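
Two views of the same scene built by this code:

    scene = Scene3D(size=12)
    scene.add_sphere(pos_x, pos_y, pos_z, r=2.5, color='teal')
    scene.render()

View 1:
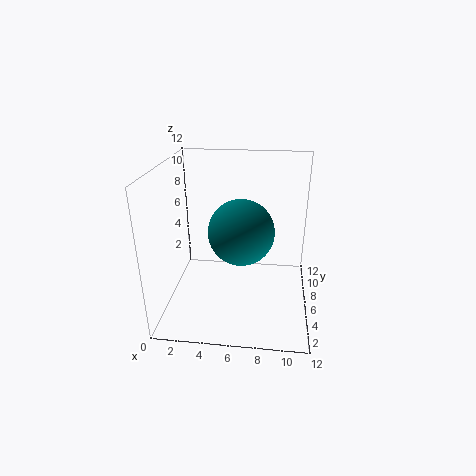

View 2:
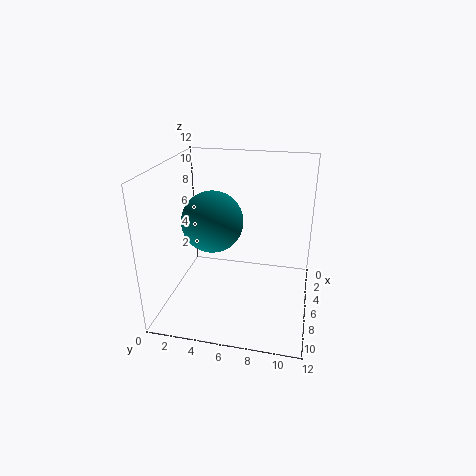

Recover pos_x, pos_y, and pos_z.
pos_x = 6.5; pos_y = 4; pos_z = 7.5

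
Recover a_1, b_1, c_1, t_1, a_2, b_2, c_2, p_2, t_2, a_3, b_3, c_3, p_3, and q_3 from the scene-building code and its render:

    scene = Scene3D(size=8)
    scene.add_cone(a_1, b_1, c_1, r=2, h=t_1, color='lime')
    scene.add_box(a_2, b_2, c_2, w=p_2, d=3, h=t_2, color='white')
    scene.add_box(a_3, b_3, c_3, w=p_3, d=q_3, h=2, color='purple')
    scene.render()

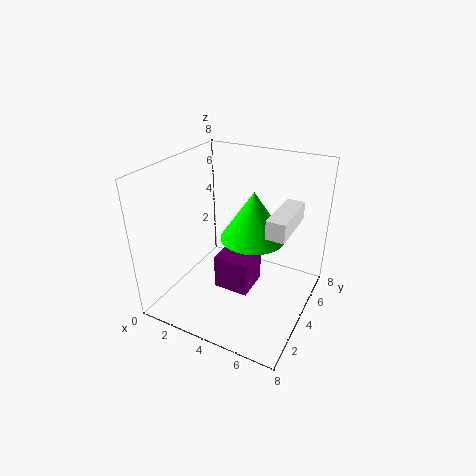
a_1 = 4; b_1 = 6; c_1 = 3; t_1 = 3; a_2 = 6; b_2 = 3; c_2 = 5; p_2 = 1; t_2 = 1; a_3 = 3; b_3 = 3; c_3 = 1; p_3 = 2; q_3 = 2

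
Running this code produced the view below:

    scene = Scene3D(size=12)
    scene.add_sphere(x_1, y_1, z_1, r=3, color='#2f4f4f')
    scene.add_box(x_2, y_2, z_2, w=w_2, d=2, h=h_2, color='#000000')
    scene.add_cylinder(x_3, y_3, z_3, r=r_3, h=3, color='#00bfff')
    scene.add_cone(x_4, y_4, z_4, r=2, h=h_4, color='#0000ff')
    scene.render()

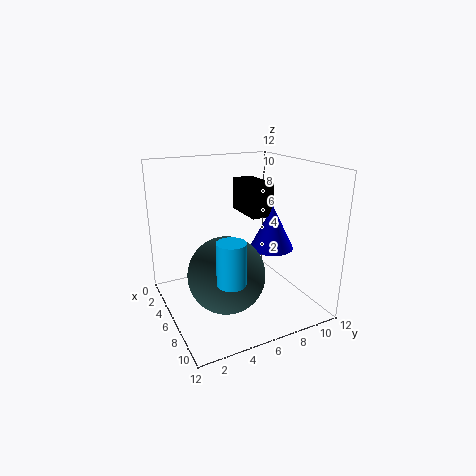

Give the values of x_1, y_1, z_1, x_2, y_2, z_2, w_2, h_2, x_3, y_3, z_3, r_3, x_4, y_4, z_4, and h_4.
x_1 = 8
y_1 = 4
z_1 = 4
x_2 = 1
y_2 = 8
z_2 = 7
w_2 = 4
h_2 = 3
x_3 = 11
y_3 = 3
z_3 = 5
r_3 = 1
x_4 = 5
y_4 = 10
z_4 = 4
h_4 = 4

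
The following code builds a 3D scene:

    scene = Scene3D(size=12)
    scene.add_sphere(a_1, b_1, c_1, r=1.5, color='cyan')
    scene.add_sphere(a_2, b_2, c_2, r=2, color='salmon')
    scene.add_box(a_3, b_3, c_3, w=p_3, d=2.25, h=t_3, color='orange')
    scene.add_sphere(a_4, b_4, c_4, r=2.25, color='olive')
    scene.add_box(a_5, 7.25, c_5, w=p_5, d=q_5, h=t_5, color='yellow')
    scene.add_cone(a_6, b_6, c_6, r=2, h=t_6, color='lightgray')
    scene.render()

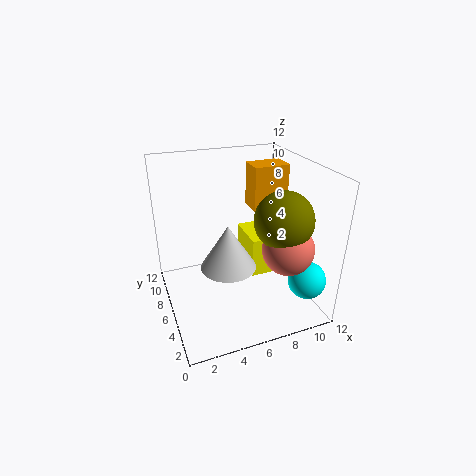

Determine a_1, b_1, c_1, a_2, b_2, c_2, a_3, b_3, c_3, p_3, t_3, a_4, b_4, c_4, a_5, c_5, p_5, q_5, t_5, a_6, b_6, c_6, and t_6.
a_1 = 10.25, b_1 = 1.75, c_1 = 3.5, a_2 = 8.75, b_2 = 2.5, c_2 = 6.25, a_3 = 8.5, b_3 = 8.25, c_3 = 7, p_3 = 3.25, t_3 = 4, a_4 = 8.5, b_4 = 3, c_4 = 8.5, a_5 = 8, c_5 = 0.75, p_5 = 2.5, q_5 = 4, t_5 = 3.75, a_6 = 4, b_6 = 2.75, c_6 = 5.75, t_6 = 3.25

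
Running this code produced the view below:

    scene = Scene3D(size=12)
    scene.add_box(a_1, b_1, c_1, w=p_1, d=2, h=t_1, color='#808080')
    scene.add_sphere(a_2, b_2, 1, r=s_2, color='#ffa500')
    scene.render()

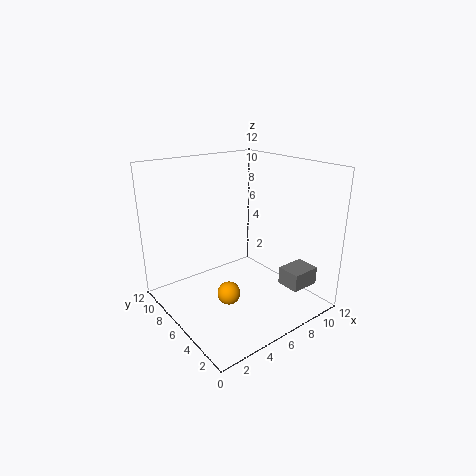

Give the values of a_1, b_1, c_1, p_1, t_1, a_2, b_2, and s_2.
a_1 = 8.5, b_1 = 1.5, c_1 = 2, p_1 = 2.5, t_1 = 1.5, a_2 = 5, b_2 = 6, s_2 = 1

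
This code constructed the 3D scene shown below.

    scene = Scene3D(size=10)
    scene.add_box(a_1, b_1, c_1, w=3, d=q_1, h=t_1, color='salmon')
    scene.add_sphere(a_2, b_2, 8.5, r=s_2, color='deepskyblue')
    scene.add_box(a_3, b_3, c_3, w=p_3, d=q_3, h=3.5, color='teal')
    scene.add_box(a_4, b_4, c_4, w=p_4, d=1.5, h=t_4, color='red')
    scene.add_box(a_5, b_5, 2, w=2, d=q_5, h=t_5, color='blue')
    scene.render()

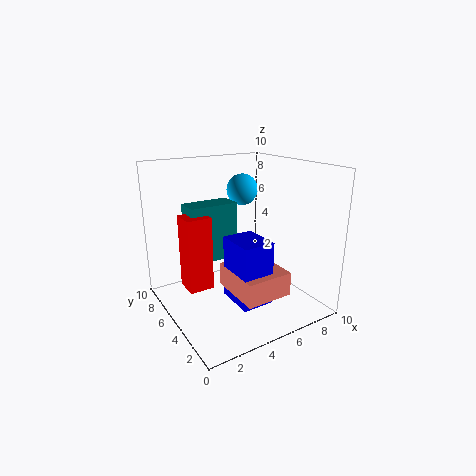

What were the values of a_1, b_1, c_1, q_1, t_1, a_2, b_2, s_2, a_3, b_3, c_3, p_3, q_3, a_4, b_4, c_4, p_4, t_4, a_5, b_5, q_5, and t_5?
a_1 = 3, b_1 = 0.5, c_1 = 2.5, q_1 = 3.5, t_1 = 1.5, a_2 = 5, b_2 = 4.5, s_2 = 1, a_3 = 1, b_3 = 3.5, c_3 = 4.5, p_3 = 3, q_3 = 1.5, a_4 = 0.5, b_4 = 3, c_4 = 3, p_4 = 1.5, t_4 = 4.5, a_5 = 3, b_5 = 1, q_5 = 2.5, t_5 = 4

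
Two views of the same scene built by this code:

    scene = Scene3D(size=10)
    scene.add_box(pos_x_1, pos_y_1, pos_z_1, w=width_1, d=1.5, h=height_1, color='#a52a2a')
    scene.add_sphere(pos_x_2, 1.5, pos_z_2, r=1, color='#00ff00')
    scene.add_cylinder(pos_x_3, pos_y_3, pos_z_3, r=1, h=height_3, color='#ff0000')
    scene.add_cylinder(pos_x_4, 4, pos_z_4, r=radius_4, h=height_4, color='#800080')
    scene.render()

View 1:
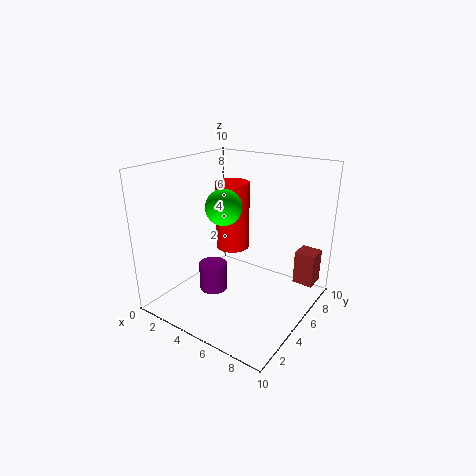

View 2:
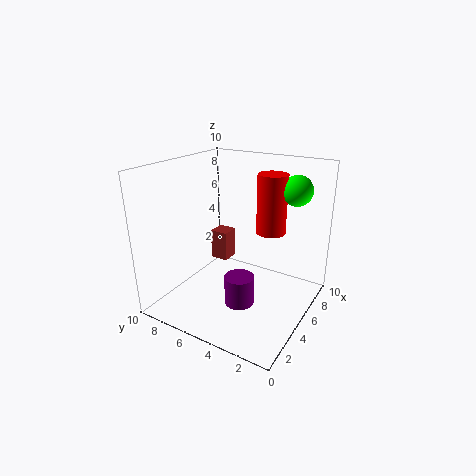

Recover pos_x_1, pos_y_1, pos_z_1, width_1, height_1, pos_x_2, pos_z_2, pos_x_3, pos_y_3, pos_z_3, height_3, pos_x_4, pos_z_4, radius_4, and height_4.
pos_x_1 = 8; pos_y_1 = 8; pos_z_1 = 1; width_1 = 1.5; height_1 = 2.5; pos_x_2 = 6.5; pos_z_2 = 8.5; pos_x_3 = 6; pos_y_3 = 3; pos_z_3 = 5.5; height_3 = 4; pos_x_4 = 3.5; pos_z_4 = 1; radius_4 = 1; height_4 = 2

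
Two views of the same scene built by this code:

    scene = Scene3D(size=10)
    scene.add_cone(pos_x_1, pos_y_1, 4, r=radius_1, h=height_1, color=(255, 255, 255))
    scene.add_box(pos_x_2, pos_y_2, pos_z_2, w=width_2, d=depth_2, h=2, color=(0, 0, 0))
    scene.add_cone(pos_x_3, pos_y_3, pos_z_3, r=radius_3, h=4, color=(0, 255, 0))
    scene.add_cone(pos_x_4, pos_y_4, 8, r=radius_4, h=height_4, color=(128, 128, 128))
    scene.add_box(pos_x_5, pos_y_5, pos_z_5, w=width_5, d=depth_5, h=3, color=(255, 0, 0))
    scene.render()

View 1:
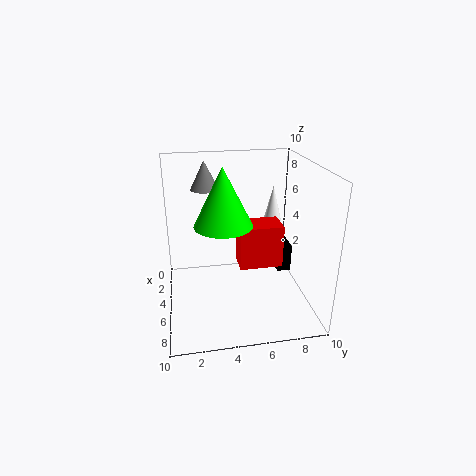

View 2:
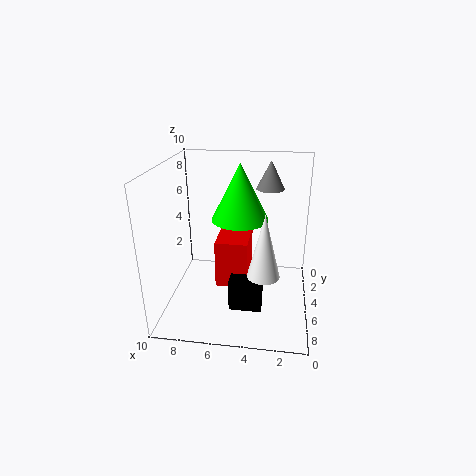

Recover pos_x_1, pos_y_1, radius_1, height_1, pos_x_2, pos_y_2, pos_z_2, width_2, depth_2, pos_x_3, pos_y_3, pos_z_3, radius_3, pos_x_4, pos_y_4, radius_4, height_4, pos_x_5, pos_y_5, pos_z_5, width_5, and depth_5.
pos_x_1 = 3, pos_y_1 = 8, radius_1 = 1, height_1 = 4, pos_x_2 = 3, pos_y_2 = 8, pos_z_2 = 2, width_2 = 2, depth_2 = 1, pos_x_3 = 5, pos_y_3 = 4, pos_z_3 = 6, radius_3 = 2, pos_x_4 = 3, pos_y_4 = 3, radius_4 = 1, height_4 = 2, pos_x_5 = 4, pos_y_5 = 5, pos_z_5 = 3, width_5 = 2, depth_5 = 3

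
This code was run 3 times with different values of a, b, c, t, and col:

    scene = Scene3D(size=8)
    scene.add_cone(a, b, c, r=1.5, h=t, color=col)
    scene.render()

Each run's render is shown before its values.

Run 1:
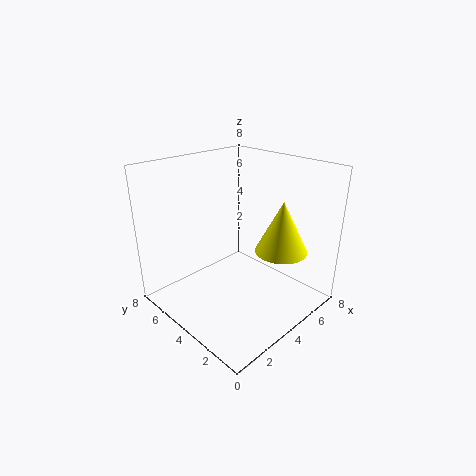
a = 6, b = 2.5, c = 3, t = 3, col = 'yellow'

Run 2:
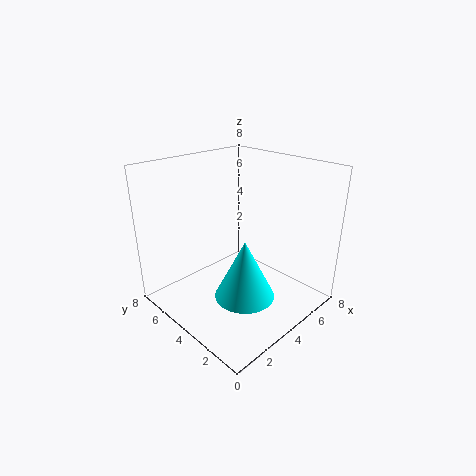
a = 2.5, b = 2, c = 2, t = 3, col = 'cyan'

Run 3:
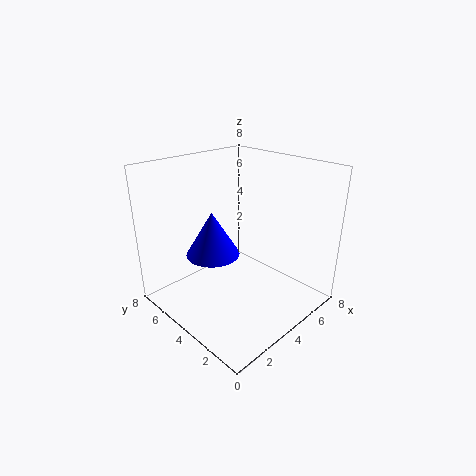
a = 3, b = 5, c = 3, t = 2.5, col = 'blue'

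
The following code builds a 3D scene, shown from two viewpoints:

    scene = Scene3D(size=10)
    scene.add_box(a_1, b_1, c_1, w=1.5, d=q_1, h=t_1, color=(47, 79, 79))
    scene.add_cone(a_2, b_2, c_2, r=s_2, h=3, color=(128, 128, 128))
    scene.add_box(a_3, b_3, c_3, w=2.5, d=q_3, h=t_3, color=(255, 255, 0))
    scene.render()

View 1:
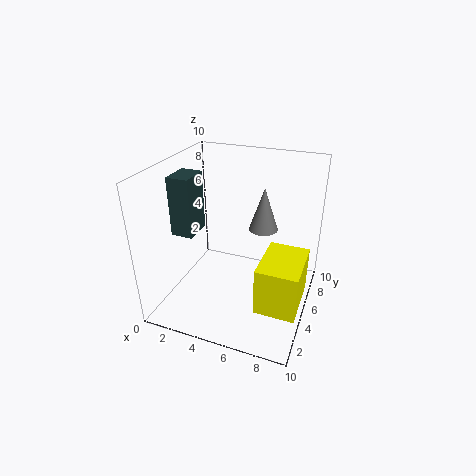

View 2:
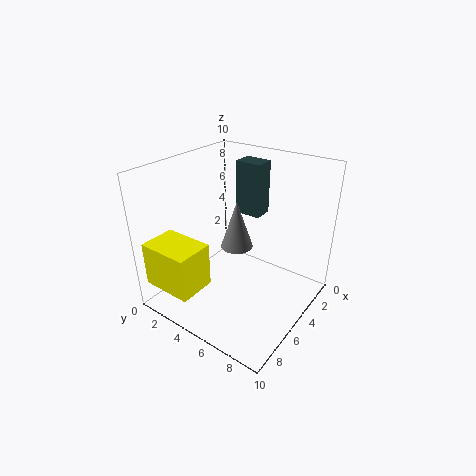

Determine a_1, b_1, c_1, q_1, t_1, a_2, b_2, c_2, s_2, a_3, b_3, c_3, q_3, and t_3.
a_1 = 1; b_1 = 3; c_1 = 5.5; q_1 = 2; t_1 = 4; a_2 = 6.5; b_2 = 6; c_2 = 5.5; s_2 = 1; a_3 = 7.5; b_3 = 1; c_3 = 2.5; q_3 = 3.5; t_3 = 3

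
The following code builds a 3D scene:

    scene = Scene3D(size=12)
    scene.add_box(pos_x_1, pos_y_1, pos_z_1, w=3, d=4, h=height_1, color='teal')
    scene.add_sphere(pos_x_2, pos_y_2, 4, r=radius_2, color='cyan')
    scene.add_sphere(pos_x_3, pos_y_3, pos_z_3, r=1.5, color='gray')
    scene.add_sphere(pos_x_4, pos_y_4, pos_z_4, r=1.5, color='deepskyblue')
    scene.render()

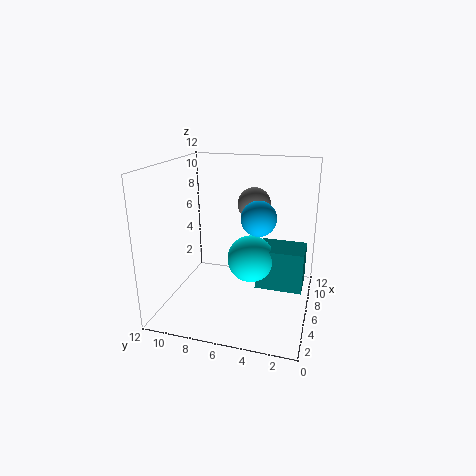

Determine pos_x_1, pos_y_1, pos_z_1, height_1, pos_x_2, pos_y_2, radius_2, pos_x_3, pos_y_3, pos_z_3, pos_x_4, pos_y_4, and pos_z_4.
pos_x_1 = 6
pos_y_1 = 0.5
pos_z_1 = 1.5
height_1 = 3.5
pos_x_2 = 6.5
pos_y_2 = 5
radius_2 = 2
pos_x_3 = 9.5
pos_y_3 = 5.5
pos_z_3 = 8
pos_x_4 = 7
pos_y_4 = 4.5
pos_z_4 = 7.5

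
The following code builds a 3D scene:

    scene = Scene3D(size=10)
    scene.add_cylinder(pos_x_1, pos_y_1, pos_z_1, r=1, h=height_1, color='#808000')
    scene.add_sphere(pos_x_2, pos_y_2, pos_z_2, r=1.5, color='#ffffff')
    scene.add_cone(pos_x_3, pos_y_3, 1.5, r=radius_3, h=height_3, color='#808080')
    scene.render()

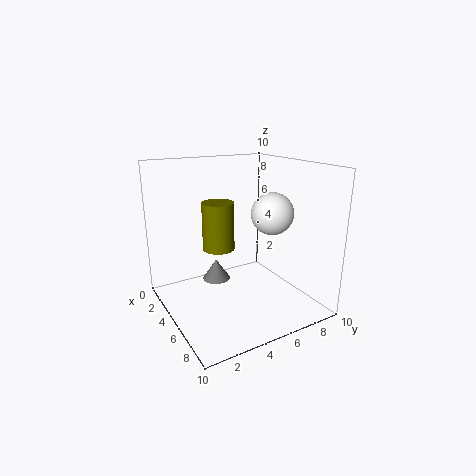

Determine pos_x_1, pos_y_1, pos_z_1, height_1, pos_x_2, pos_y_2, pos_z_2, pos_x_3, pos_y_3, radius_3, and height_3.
pos_x_1 = 6
pos_y_1 = 3
pos_z_1 = 5
height_1 = 3
pos_x_2 = 5.5
pos_y_2 = 7.5
pos_z_2 = 6.5
pos_x_3 = 3.5
pos_y_3 = 4
radius_3 = 1
height_3 = 1.5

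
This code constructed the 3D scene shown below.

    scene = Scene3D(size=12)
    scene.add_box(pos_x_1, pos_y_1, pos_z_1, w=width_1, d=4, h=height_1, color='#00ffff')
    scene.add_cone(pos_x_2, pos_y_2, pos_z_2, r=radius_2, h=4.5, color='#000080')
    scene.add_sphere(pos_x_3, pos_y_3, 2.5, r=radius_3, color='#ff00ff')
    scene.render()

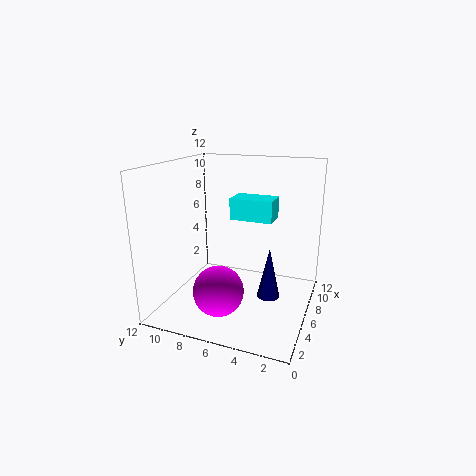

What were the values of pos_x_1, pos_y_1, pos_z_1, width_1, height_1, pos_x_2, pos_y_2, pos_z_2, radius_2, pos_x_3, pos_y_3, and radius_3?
pos_x_1 = 9
pos_y_1 = 4
pos_z_1 = 6.5
width_1 = 2.5
height_1 = 2
pos_x_2 = 7
pos_y_2 = 3.5
pos_z_2 = 0.5
radius_2 = 1
pos_x_3 = 3
pos_y_3 = 6.5
radius_3 = 2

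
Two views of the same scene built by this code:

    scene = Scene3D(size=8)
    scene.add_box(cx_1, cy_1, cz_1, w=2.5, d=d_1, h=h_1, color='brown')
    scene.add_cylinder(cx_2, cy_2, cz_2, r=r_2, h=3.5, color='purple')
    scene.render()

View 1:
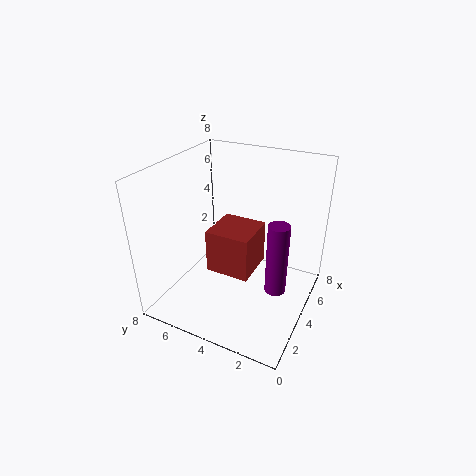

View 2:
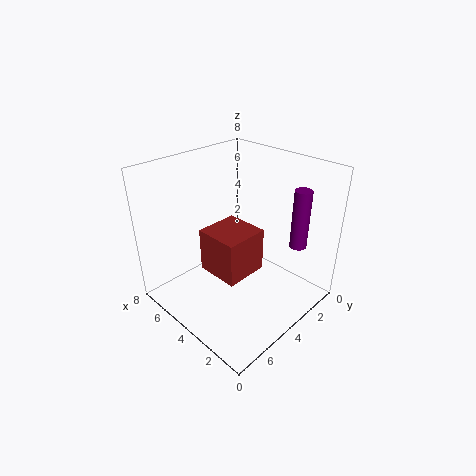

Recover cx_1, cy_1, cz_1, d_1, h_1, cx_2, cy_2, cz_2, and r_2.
cx_1 = 3, cy_1 = 3, cz_1 = 2, d_1 = 2.5, h_1 = 2.5, cx_2 = 2, cy_2 = 1, cz_2 = 3, r_2 = 0.5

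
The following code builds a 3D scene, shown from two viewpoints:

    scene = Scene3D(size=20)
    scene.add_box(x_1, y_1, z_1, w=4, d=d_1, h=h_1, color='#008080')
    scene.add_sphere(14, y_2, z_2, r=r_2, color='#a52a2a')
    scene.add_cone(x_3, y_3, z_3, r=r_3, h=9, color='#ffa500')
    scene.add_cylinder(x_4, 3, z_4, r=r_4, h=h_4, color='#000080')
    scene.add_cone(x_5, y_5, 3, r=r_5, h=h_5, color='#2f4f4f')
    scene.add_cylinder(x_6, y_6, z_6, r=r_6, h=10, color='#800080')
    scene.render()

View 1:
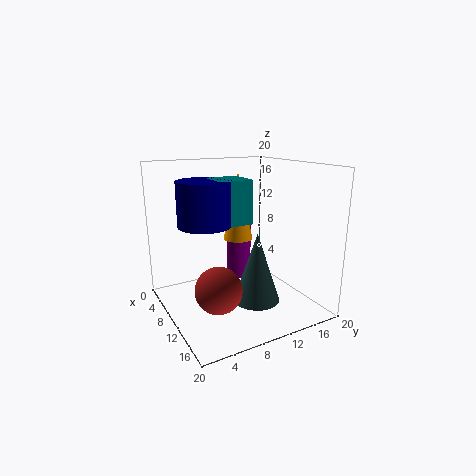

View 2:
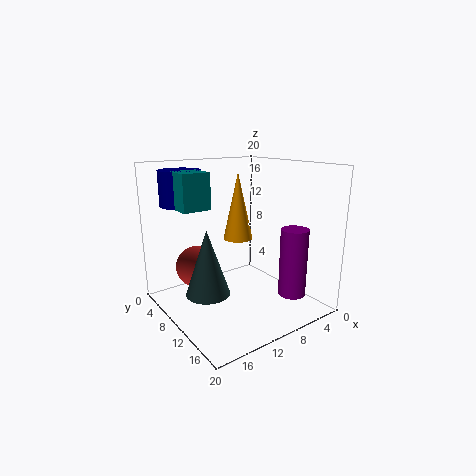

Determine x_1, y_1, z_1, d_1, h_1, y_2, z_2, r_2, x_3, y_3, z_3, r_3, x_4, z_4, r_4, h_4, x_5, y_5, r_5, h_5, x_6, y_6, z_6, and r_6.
x_1 = 13, y_1 = 4, z_1 = 14, d_1 = 4, h_1 = 5, y_2 = 5, z_2 = 5, r_2 = 3, x_3 = 10, y_3 = 10, z_3 = 10, r_3 = 2, x_4 = 15, z_4 = 14, r_4 = 3, h_4 = 5, x_5 = 15, y_5 = 10, r_5 = 3, h_5 = 9, x_6 = 3, y_6 = 14, z_6 = 1, r_6 = 2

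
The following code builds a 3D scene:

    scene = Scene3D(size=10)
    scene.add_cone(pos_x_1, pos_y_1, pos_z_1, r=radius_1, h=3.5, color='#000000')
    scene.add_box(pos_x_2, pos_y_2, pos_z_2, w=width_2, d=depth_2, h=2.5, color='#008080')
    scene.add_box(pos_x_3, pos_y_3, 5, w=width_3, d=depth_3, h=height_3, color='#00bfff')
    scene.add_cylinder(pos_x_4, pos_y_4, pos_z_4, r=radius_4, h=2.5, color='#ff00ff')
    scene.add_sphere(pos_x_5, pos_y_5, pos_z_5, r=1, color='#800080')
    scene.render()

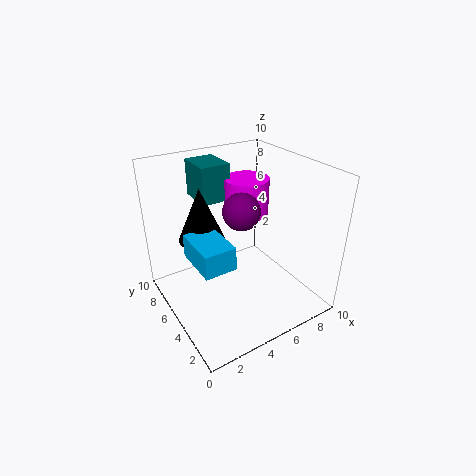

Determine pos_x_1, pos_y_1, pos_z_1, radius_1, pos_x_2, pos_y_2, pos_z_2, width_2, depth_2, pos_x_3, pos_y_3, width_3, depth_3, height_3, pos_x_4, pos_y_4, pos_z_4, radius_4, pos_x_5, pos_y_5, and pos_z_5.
pos_x_1 = 2.5
pos_y_1 = 5.5
pos_z_1 = 5.5
radius_1 = 1.5
pos_x_2 = 3
pos_y_2 = 6
pos_z_2 = 7.5
width_2 = 2
depth_2 = 2.5
pos_x_3 = 1
pos_y_3 = 2
width_3 = 2
depth_3 = 3
height_3 = 1.5
pos_x_4 = 6
pos_y_4 = 5.5
pos_z_4 = 6.5
radius_4 = 1.5
pos_x_5 = 3
pos_y_5 = 1.5
pos_z_5 = 9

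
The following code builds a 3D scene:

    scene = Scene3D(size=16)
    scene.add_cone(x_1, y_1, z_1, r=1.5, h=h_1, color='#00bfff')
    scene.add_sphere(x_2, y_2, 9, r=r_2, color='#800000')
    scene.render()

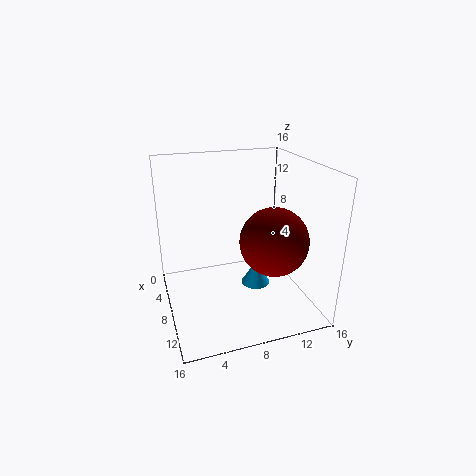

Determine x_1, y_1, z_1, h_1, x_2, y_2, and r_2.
x_1 = 11; y_1 = 9; z_1 = 4; h_1 = 2.5; x_2 = 12; y_2 = 10.5; r_2 = 3.5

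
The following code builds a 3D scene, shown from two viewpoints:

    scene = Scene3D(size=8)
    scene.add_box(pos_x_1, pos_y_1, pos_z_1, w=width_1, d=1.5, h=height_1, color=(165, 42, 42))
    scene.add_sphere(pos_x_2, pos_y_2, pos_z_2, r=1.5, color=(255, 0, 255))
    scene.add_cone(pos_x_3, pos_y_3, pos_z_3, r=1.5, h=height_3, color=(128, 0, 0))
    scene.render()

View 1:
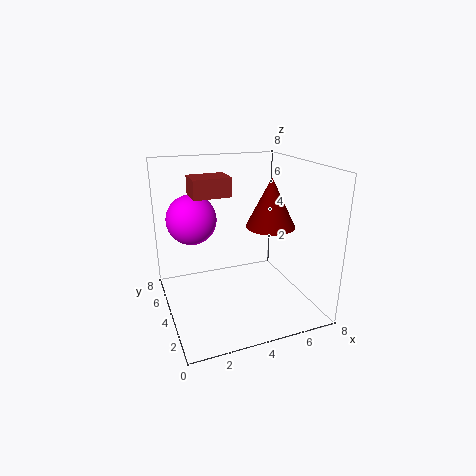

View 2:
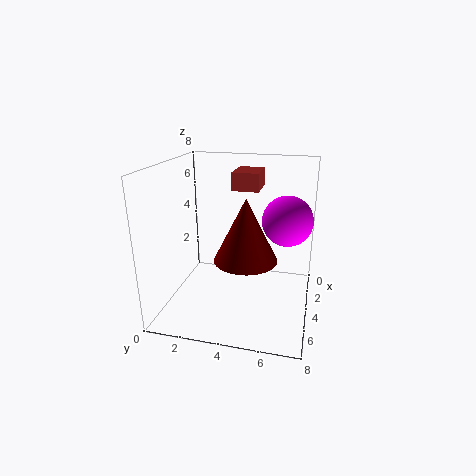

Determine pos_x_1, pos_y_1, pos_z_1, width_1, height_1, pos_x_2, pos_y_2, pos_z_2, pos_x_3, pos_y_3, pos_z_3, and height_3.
pos_x_1 = 1.5
pos_y_1 = 3.5
pos_z_1 = 6.5
width_1 = 2
height_1 = 1
pos_x_2 = 2
pos_y_2 = 6.5
pos_z_2 = 4.5
pos_x_3 = 6.5
pos_y_3 = 5
pos_z_3 = 4
height_3 = 3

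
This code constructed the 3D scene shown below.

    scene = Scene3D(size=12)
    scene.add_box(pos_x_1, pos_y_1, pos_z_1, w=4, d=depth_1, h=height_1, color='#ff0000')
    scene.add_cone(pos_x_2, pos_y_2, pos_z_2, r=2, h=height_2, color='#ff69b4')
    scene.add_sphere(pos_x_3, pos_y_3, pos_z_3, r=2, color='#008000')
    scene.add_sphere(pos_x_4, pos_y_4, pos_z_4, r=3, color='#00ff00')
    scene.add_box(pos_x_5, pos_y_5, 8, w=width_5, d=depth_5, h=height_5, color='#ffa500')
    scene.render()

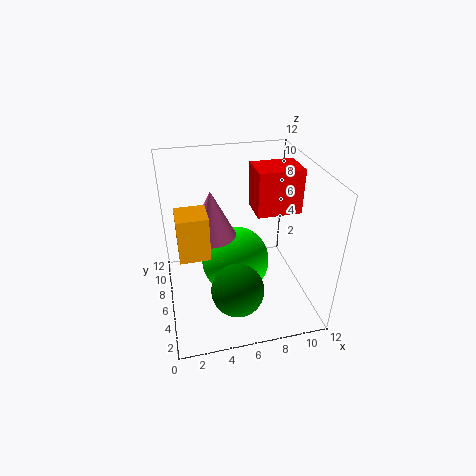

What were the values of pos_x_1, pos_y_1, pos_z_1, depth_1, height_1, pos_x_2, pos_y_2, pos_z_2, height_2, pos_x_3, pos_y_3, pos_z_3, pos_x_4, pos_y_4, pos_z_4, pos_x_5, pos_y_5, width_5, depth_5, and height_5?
pos_x_1 = 8, pos_y_1 = 7, pos_z_1 = 7, depth_1 = 3, height_1 = 4, pos_x_2 = 4, pos_y_2 = 7, pos_z_2 = 6, height_2 = 4, pos_x_3 = 5, pos_y_3 = 2, pos_z_3 = 4, pos_x_4 = 6, pos_y_4 = 7, pos_z_4 = 3, pos_x_5 = 1, pos_y_5 = 1, width_5 = 2, depth_5 = 2, height_5 = 3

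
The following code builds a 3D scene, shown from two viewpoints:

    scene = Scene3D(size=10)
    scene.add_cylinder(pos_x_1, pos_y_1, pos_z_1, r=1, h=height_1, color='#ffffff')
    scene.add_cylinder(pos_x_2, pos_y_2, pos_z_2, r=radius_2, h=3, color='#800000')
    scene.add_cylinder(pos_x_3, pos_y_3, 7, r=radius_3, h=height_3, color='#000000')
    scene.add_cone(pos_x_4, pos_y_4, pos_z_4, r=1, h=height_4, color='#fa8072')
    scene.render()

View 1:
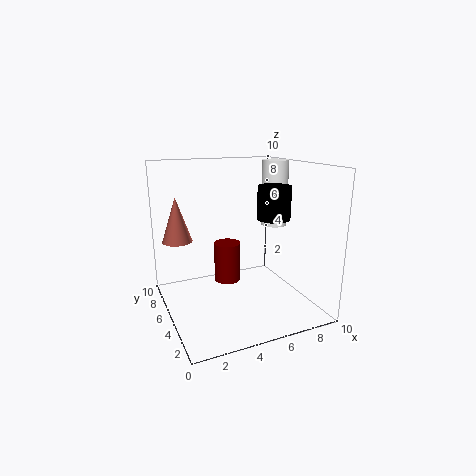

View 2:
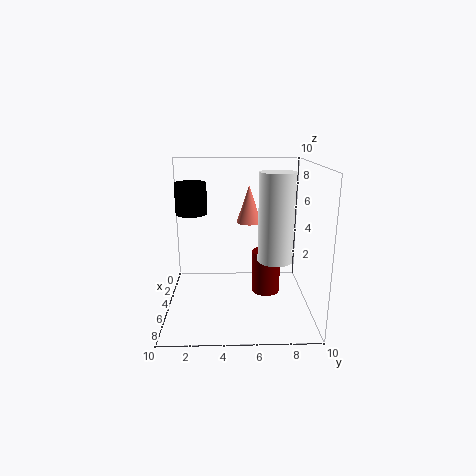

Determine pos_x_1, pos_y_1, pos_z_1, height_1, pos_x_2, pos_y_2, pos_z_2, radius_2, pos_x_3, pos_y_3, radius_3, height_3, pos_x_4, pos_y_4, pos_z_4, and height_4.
pos_x_1 = 9, pos_y_1 = 7, pos_z_1 = 5, height_1 = 5, pos_x_2 = 5, pos_y_2 = 7, pos_z_2 = 1, radius_2 = 1, pos_x_3 = 6, pos_y_3 = 2, radius_3 = 1, height_3 = 2, pos_x_4 = 1, pos_y_4 = 6, pos_z_4 = 5, height_4 = 3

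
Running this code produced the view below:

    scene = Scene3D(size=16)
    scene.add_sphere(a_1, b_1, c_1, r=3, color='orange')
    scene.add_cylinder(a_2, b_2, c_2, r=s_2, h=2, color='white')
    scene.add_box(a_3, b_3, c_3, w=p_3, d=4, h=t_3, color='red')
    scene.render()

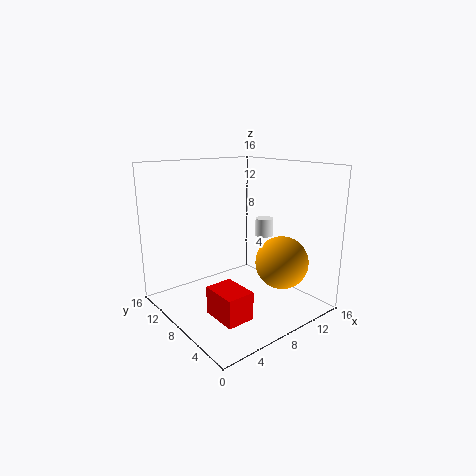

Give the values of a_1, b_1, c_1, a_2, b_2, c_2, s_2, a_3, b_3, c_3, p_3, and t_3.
a_1 = 12; b_1 = 5; c_1 = 5; a_2 = 11; b_2 = 7; c_2 = 8; s_2 = 1; a_3 = 3; b_3 = 3; c_3 = 1; p_3 = 3; t_3 = 3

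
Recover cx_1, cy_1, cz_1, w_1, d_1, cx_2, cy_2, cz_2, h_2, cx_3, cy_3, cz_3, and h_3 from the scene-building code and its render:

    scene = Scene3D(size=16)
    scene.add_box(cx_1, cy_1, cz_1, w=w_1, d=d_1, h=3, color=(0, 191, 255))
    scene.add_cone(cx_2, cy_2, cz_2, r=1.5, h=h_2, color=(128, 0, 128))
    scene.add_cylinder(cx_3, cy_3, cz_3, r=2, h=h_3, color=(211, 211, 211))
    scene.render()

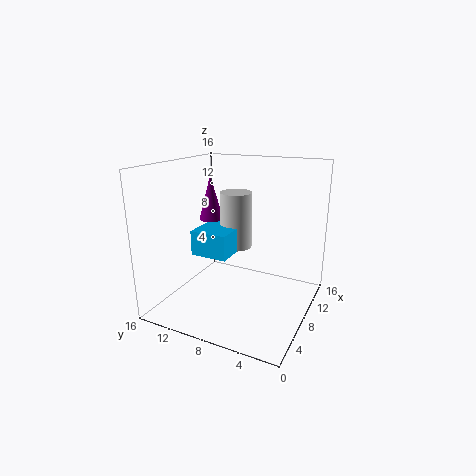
cx_1 = 7.5
cy_1 = 9.5
cz_1 = 5
w_1 = 5.5
d_1 = 4.5
cx_2 = 11.5
cy_2 = 13.5
cz_2 = 8.5
h_2 = 5.5
cx_3 = 12.5
cy_3 = 10.5
cz_3 = 5
h_3 = 7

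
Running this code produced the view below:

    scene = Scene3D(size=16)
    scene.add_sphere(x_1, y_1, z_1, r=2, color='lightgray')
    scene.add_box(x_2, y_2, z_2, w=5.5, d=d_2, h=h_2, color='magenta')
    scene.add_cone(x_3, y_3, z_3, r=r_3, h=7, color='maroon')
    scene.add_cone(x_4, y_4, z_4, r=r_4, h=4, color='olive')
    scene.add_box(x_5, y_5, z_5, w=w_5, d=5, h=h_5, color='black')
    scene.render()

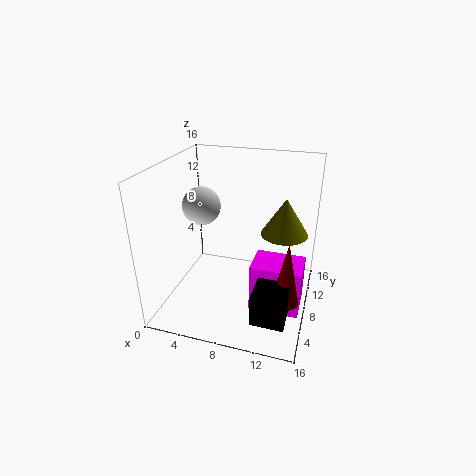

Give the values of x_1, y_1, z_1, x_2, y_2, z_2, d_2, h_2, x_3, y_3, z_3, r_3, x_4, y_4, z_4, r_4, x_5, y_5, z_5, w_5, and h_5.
x_1 = 4.5; y_1 = 6.5; z_1 = 12; x_2 = 10; y_2 = 5.5; z_2 = 0.5; d_2 = 4; h_2 = 5.5; x_3 = 14; y_3 = 5.5; z_3 = 2.5; r_3 = 1.5; x_4 = 13; y_4 = 8.5; z_4 = 9; r_4 = 2.5; x_5 = 11; y_5 = 2; z_5 = 1.5; w_5 = 3.5; h_5 = 3.5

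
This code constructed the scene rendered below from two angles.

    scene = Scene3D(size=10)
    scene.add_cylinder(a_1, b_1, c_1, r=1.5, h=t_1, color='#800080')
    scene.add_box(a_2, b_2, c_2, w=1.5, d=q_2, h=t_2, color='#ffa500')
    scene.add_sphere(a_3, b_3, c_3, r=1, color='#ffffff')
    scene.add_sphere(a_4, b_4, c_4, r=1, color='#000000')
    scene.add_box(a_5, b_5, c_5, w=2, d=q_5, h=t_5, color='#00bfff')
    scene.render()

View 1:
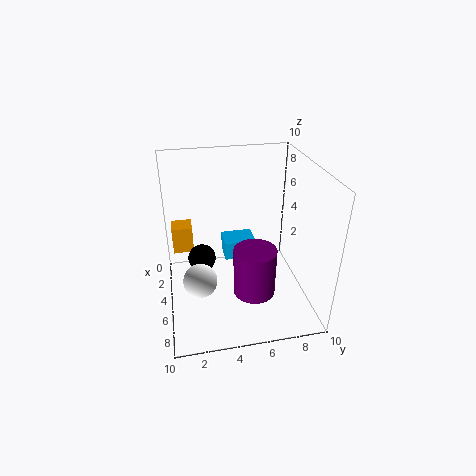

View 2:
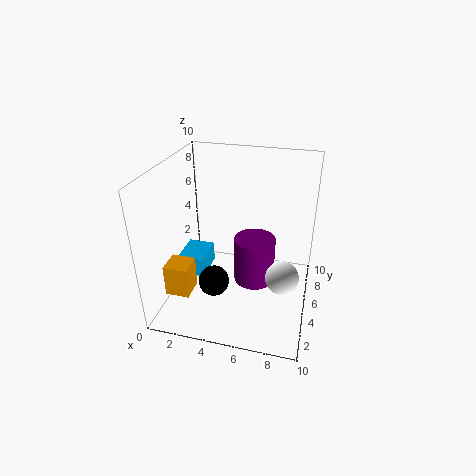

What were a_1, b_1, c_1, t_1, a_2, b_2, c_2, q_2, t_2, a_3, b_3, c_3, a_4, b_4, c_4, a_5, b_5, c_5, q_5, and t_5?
a_1 = 6, b_1 = 6, c_1 = 1, t_1 = 3.5, a_2 = 1.5, b_2 = 0.5, c_2 = 3, q_2 = 1.5, t_2 = 2, a_3 = 8.5, b_3 = 2, c_3 = 4.5, a_4 = 4, b_4 = 2.5, c_4 = 3, a_5 = 0.5, b_5 = 4.5, c_5 = 1.5, q_5 = 2.5, t_5 = 1.5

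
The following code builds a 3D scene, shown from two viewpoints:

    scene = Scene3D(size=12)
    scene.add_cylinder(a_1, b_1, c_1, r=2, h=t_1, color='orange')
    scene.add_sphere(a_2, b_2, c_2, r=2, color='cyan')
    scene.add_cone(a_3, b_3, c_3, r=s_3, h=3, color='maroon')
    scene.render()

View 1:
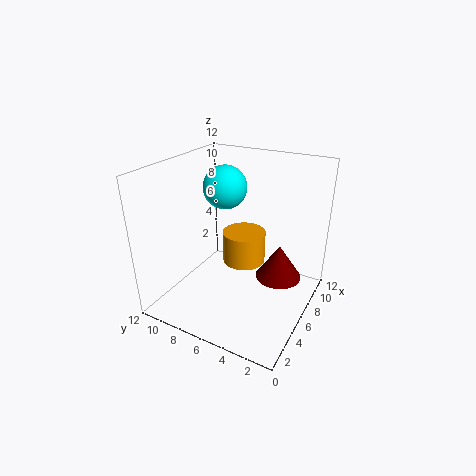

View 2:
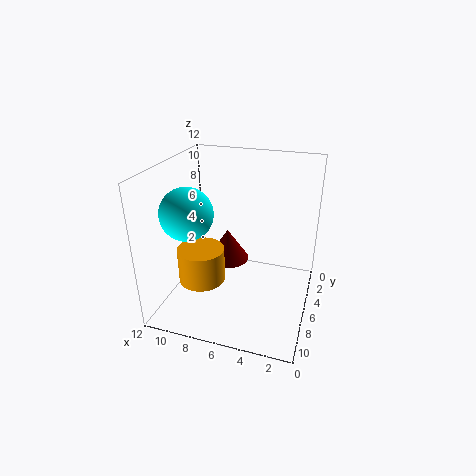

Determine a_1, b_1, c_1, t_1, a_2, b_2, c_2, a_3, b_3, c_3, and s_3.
a_1 = 9, b_1 = 7, c_1 = 2, t_1 = 3, a_2 = 9, b_2 = 9, c_2 = 9, a_3 = 8, b_3 = 3, c_3 = 2, s_3 = 2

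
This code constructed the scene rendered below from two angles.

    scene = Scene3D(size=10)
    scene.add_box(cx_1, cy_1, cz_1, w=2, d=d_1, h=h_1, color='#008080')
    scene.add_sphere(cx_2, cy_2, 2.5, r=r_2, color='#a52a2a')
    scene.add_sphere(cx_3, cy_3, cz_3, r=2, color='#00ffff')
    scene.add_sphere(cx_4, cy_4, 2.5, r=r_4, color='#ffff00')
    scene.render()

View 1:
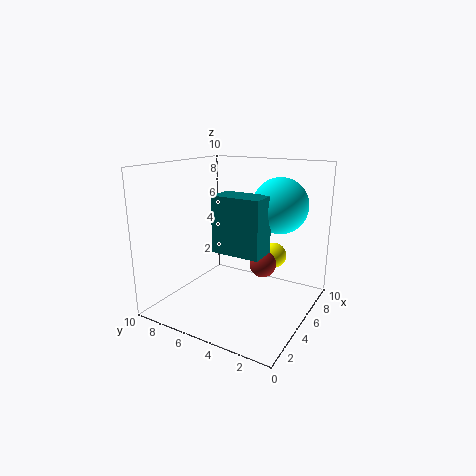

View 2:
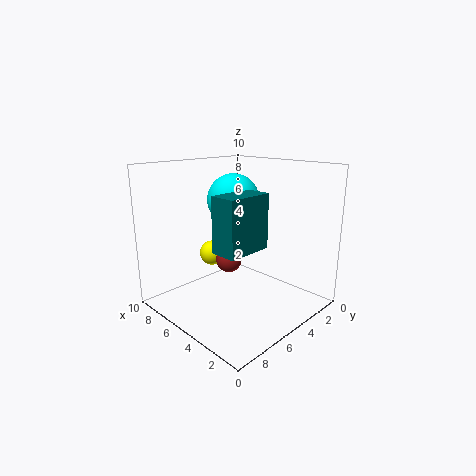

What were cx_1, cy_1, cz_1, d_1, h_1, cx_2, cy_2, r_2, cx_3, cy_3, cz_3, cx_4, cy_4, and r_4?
cx_1 = 4; cy_1 = 3; cz_1 = 4; d_1 = 3.5; h_1 = 4; cx_2 = 7; cy_2 = 4; r_2 = 1; cx_3 = 7.5; cy_3 = 3; cz_3 = 7; cx_4 = 9; cy_4 = 4; r_4 = 1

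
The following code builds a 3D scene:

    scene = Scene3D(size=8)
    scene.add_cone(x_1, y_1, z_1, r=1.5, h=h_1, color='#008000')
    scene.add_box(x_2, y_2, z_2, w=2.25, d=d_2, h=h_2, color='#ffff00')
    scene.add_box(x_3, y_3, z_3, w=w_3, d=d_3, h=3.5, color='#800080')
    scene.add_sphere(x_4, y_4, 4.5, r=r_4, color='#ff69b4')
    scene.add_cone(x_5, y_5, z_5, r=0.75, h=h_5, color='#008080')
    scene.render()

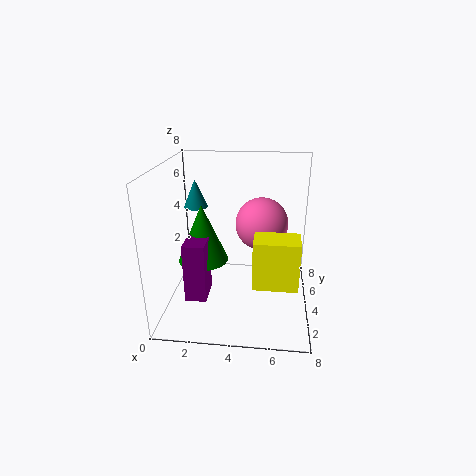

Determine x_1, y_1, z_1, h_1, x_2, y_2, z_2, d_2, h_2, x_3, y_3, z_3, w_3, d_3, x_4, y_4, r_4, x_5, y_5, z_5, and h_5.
x_1 = 1.75
y_1 = 5
z_1 = 2
h_1 = 3.5
x_2 = 5
y_2 = 1.25
z_2 = 2.5
d_2 = 1.5
h_2 = 2.5
x_3 = 1
y_3 = 3
z_3 = 0.25
w_3 = 1.25
d_3 = 1.75
x_4 = 5.25
y_4 = 5
r_4 = 1.5
x_5 = 1
y_5 = 6.75
z_5 = 4.75
h_5 = 1.75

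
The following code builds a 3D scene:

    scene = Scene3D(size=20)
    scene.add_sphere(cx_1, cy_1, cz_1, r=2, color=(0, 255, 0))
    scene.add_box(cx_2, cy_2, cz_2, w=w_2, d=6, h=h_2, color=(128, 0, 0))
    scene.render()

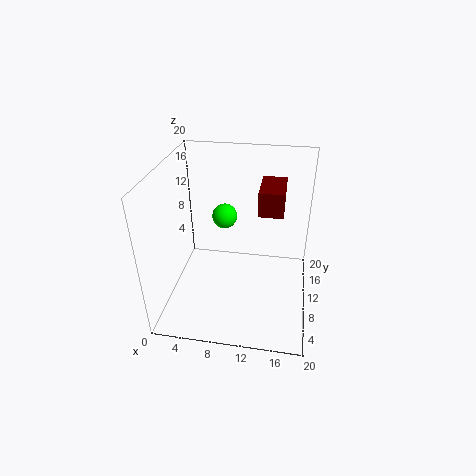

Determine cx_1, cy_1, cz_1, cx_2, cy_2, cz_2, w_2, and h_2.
cx_1 = 6.5; cy_1 = 17.5; cz_1 = 9; cx_2 = 12.5; cy_2 = 11; cz_2 = 13; w_2 = 3.5; h_2 = 3.5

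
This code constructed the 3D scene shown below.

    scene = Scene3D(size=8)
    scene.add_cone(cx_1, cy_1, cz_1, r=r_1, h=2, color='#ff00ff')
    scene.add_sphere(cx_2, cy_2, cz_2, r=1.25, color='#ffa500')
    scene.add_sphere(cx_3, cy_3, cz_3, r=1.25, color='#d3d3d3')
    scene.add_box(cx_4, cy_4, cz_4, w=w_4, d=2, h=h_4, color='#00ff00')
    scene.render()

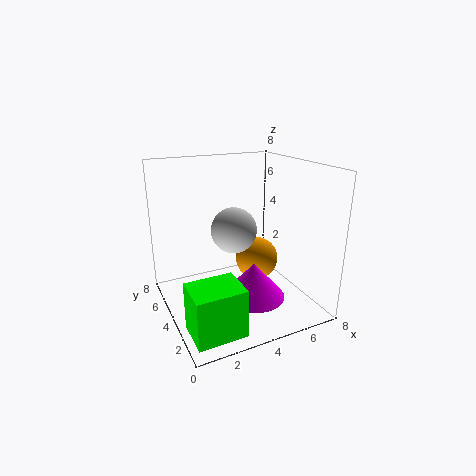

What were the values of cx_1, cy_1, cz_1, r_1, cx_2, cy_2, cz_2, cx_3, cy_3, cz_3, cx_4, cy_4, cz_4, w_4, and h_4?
cx_1 = 4.5, cy_1 = 3, cz_1 = 0.75, r_1 = 1.75, cx_2 = 5.5, cy_2 = 4.5, cz_2 = 2.25, cx_3 = 3.75, cy_3 = 4, cz_3 = 4.5, cx_4 = 0.25, cy_4 = 0.25, cz_4 = 0.5, w_4 = 2.5, h_4 = 2.5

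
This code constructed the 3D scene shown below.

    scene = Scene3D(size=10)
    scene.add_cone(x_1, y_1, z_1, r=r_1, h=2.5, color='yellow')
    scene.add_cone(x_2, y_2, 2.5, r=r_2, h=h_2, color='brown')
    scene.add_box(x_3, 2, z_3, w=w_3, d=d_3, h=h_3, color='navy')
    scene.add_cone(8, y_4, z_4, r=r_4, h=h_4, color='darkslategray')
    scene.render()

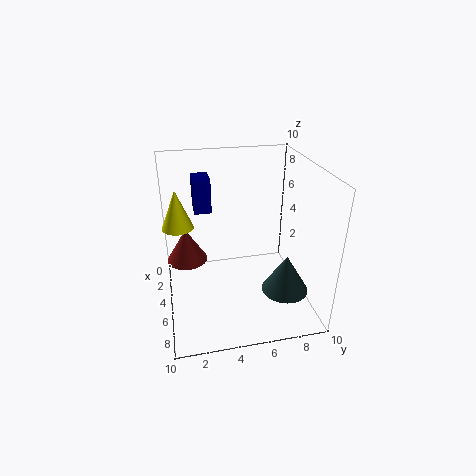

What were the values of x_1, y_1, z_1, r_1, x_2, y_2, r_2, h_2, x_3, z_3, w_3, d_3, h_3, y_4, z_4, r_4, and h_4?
x_1 = 5.5; y_1 = 1; z_1 = 6.5; r_1 = 1; x_2 = 3; y_2 = 1.5; r_2 = 1.5; h_2 = 2.5; x_3 = 5.5; z_3 = 8; w_3 = 1.5; d_3 = 1; h_3 = 2; y_4 = 7.5; z_4 = 2.5; r_4 = 1.5; h_4 = 2.5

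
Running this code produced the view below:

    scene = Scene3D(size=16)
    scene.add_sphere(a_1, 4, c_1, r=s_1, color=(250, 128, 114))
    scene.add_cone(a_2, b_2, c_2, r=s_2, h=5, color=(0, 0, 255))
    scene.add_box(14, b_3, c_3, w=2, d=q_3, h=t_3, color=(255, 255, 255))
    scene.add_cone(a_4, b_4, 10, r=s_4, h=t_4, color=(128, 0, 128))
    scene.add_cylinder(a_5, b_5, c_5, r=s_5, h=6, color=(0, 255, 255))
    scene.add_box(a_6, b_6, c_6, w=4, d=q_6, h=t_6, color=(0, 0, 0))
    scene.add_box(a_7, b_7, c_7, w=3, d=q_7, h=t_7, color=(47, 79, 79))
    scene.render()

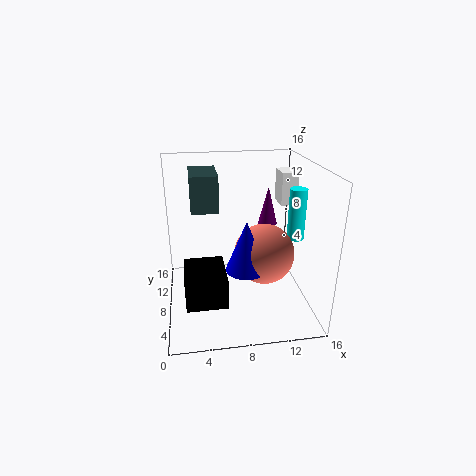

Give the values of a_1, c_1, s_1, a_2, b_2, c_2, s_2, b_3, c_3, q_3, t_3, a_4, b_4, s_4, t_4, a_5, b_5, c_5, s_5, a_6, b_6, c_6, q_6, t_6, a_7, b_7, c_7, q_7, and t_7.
a_1 = 10, c_1 = 8, s_1 = 3, a_2 = 8, b_2 = 3, c_2 = 7, s_2 = 2, b_3 = 12, c_3 = 10, q_3 = 3, t_3 = 4, a_4 = 11, b_4 = 7, s_4 = 1, t_4 = 4, a_5 = 15, b_5 = 9, c_5 = 7, s_5 = 1, a_6 = 2, b_6 = 1, c_6 = 4, q_6 = 5, t_6 = 3, a_7 = 3, b_7 = 8, c_7 = 11, q_7 = 5, t_7 = 4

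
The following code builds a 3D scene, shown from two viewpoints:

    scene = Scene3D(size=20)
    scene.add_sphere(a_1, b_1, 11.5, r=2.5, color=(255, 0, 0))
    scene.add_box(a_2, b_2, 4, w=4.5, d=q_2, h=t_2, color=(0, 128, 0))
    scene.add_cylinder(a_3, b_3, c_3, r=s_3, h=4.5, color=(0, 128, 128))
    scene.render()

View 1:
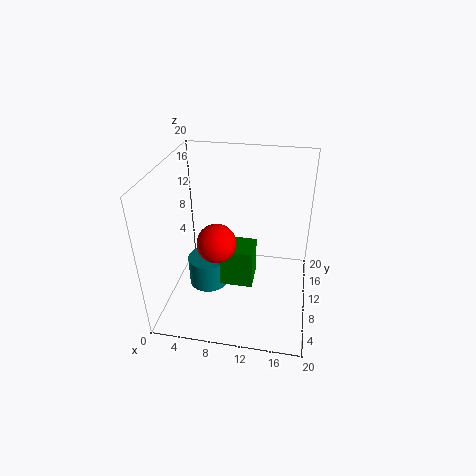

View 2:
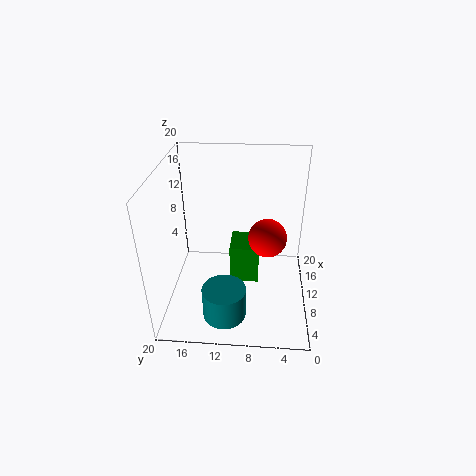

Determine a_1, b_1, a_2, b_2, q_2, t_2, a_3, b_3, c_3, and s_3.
a_1 = 8; b_1 = 6; a_2 = 8; b_2 = 7; q_2 = 4; t_2 = 5.5; a_3 = 5; b_3 = 11.5; c_3 = 0.5; s_3 = 3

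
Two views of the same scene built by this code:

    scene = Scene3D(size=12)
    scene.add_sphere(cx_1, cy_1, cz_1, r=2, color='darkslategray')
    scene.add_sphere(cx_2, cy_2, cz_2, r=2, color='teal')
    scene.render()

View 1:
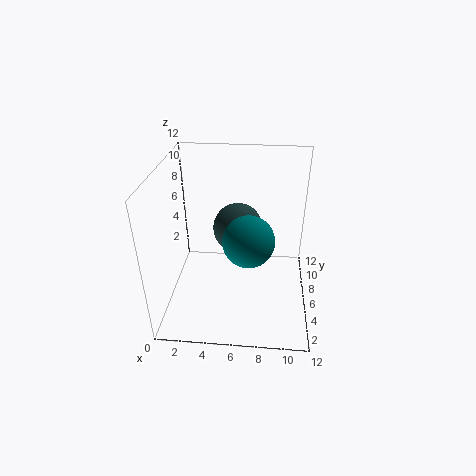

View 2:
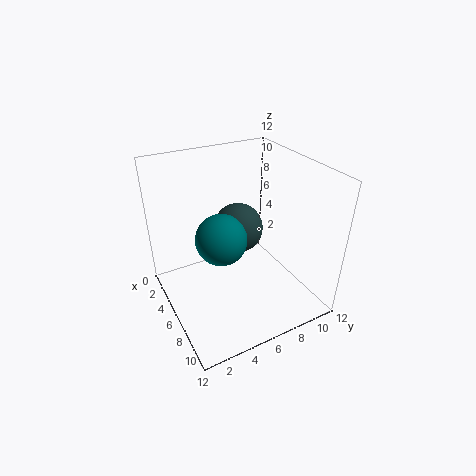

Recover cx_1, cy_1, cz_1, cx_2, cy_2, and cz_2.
cx_1 = 6; cy_1 = 6; cz_1 = 7; cx_2 = 7; cy_2 = 4; cz_2 = 7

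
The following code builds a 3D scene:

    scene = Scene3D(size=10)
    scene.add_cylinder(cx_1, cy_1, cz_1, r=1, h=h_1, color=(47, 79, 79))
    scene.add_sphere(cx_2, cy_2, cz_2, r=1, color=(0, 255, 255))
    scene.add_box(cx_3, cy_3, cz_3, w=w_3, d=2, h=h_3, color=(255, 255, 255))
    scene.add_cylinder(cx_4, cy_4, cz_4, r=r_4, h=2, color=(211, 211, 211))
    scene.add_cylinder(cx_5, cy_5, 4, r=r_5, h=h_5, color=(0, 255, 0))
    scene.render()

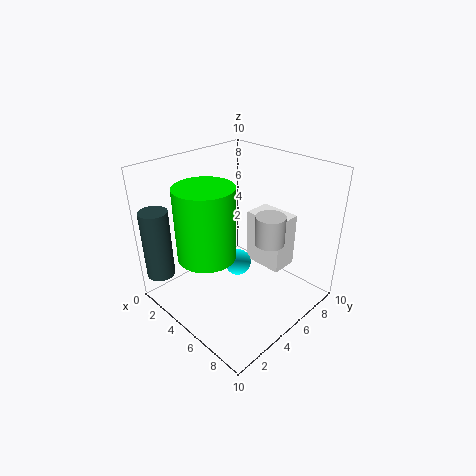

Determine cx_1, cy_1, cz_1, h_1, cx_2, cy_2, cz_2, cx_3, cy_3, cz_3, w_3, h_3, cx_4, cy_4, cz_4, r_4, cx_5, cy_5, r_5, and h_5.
cx_1 = 1, cy_1 = 1, cz_1 = 2, h_1 = 5, cx_2 = 4, cy_2 = 6, cz_2 = 2, cx_3 = 4, cy_3 = 7, cz_3 = 2, w_3 = 3, h_3 = 4, cx_4 = 7, cy_4 = 6, cz_4 = 5, r_4 = 1, cx_5 = 4, cy_5 = 3, r_5 = 2, h_5 = 5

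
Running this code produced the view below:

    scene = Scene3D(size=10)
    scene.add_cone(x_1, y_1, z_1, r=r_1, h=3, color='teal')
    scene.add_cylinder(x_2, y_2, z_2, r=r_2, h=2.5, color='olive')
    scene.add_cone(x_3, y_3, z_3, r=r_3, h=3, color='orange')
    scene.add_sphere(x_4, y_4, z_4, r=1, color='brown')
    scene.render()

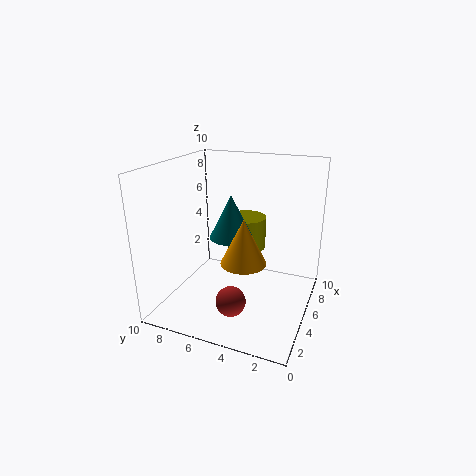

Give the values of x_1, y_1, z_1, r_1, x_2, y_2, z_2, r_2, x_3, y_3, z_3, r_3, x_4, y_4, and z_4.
x_1 = 5, y_1 = 5.5, z_1 = 5, r_1 = 1.5, x_2 = 8, y_2 = 5.5, z_2 = 3, r_2 = 1.5, x_3 = 3.5, y_3 = 4, z_3 = 4, r_3 = 1.5, x_4 = 2.5, y_4 = 4.5, z_4 = 1.5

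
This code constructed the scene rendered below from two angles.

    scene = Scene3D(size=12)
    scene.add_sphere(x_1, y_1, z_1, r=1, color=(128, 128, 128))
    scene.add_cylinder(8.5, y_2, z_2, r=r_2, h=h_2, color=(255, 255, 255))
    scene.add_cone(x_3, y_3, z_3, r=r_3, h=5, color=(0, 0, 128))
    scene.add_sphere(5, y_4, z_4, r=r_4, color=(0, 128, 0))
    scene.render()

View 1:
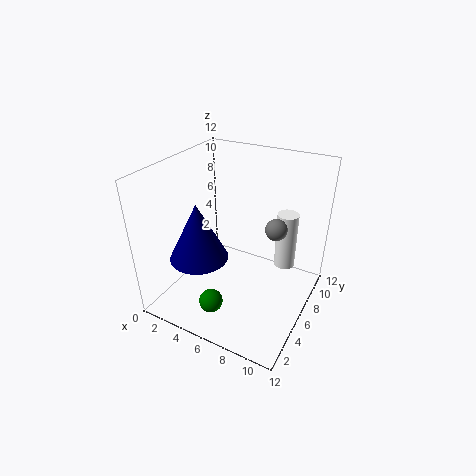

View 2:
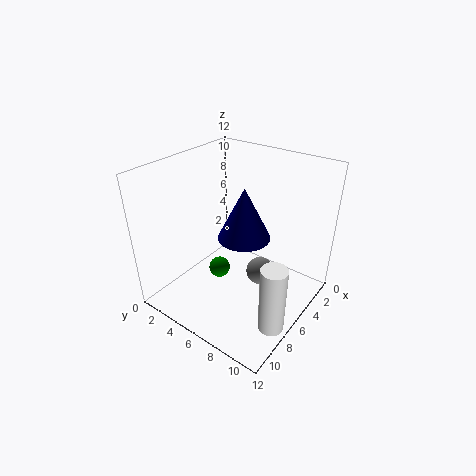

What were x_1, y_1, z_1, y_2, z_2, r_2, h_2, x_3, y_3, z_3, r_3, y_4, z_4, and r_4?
x_1 = 8; y_1 = 9.5; z_1 = 5.5; y_2 = 11; z_2 = 1; r_2 = 1; h_2 = 5.5; x_3 = 3; y_3 = 4.5; z_3 = 4; r_3 = 2.5; y_4 = 3; z_4 = 1; r_4 = 1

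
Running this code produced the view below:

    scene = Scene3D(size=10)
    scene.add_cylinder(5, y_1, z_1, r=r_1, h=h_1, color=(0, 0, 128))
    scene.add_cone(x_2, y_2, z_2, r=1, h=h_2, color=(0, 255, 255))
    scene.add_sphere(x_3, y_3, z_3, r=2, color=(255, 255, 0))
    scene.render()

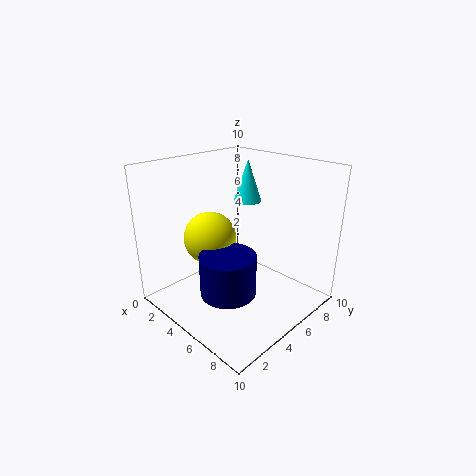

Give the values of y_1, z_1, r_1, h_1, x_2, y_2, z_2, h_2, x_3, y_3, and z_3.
y_1 = 4
z_1 = 1
r_1 = 2
h_1 = 3
x_2 = 4
y_2 = 7
z_2 = 7
h_2 = 3
x_3 = 2
y_3 = 5
z_3 = 4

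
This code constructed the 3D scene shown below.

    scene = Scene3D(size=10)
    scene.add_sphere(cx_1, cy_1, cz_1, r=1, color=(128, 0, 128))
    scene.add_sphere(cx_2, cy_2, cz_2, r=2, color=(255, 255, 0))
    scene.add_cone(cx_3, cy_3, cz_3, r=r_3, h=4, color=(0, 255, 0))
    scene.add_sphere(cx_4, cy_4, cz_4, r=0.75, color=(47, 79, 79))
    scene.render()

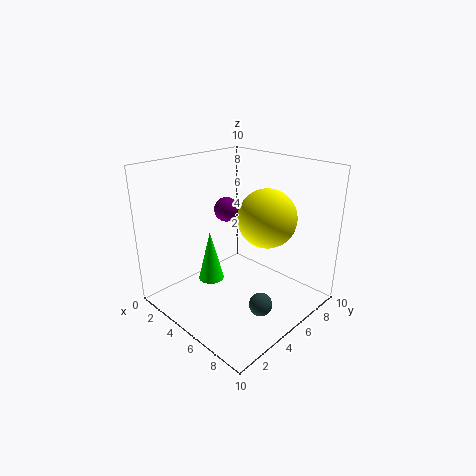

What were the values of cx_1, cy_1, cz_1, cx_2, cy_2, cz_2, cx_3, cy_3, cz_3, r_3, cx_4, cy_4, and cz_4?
cx_1 = 1.25; cy_1 = 7.5; cz_1 = 5.5; cx_2 = 6.5; cy_2 = 6.25; cz_2 = 6.5; cx_3 = 2; cy_3 = 5; cz_3 = 0.5; r_3 = 1; cx_4 = 8.25; cy_4 = 3.75; cz_4 = 1.75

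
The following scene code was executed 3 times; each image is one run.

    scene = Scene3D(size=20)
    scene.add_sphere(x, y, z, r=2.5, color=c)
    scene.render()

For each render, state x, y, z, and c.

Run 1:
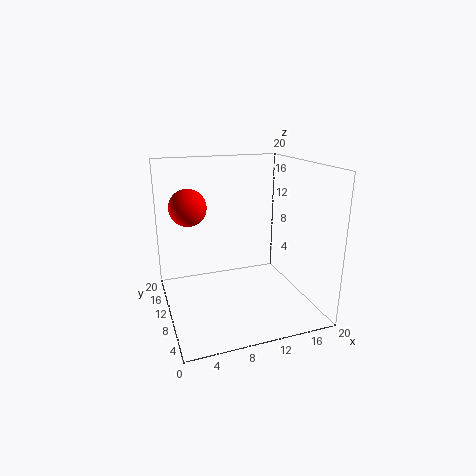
x = 3.5, y = 11.5, z = 14.5, c = 'red'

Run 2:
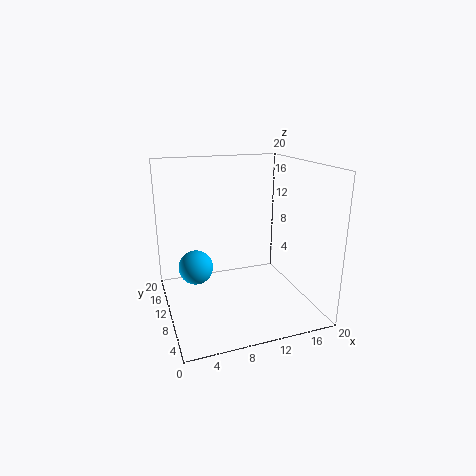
x = 4.5, y = 13, z = 5, c = 'deepskyblue'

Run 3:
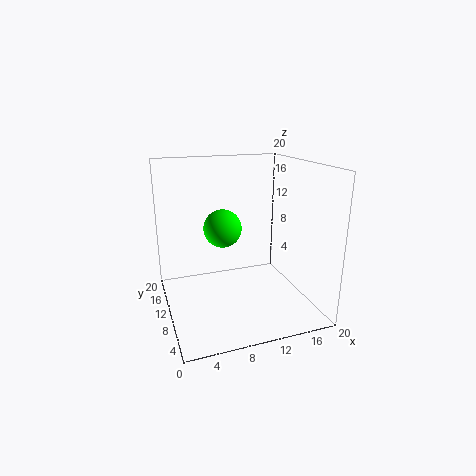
x = 7.5, y = 9, z = 12, c = 'lime'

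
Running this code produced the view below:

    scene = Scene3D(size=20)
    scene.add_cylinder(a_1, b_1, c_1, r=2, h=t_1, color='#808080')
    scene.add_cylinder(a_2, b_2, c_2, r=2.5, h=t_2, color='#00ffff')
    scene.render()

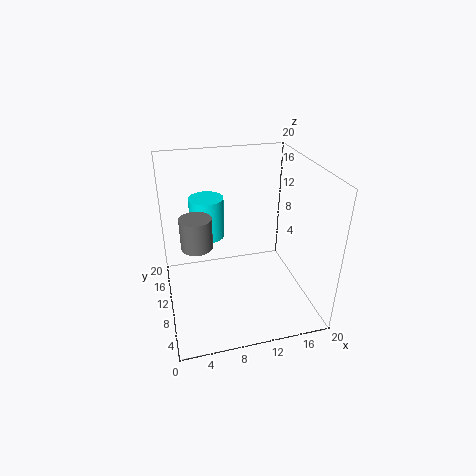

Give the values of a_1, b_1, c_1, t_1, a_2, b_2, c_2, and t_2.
a_1 = 4, b_1 = 7.5, c_1 = 11, t_1 = 4, a_2 = 6.5, b_2 = 14.5, c_2 = 8.5, t_2 = 6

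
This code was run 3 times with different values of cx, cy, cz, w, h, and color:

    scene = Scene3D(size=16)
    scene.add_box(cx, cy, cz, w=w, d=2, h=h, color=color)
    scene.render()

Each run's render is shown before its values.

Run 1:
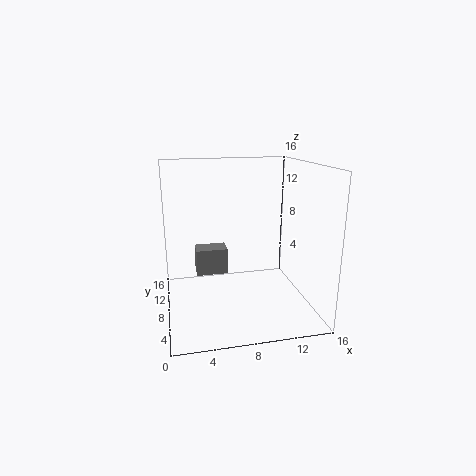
cx = 3, cy = 3.5, cz = 6, w = 3, h = 2.5, color = 'gray'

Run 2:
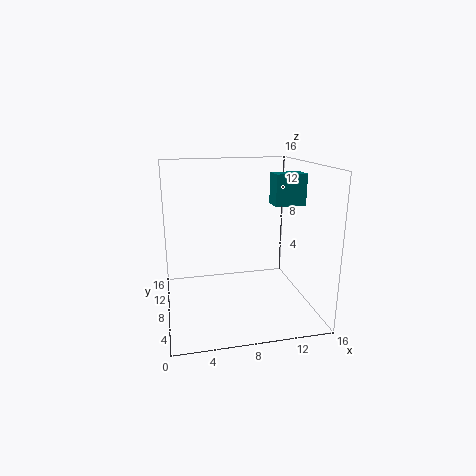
cx = 10.5, cy = 3, cz = 12.5, w = 3, h = 3, color = 'teal'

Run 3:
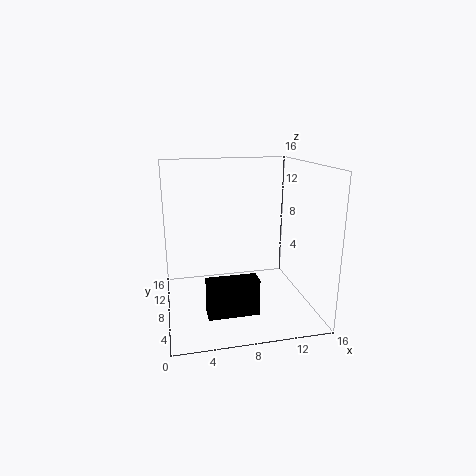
cx = 4, cy = 4, cz = 0.5, w = 5.5, h = 4, color = 'black'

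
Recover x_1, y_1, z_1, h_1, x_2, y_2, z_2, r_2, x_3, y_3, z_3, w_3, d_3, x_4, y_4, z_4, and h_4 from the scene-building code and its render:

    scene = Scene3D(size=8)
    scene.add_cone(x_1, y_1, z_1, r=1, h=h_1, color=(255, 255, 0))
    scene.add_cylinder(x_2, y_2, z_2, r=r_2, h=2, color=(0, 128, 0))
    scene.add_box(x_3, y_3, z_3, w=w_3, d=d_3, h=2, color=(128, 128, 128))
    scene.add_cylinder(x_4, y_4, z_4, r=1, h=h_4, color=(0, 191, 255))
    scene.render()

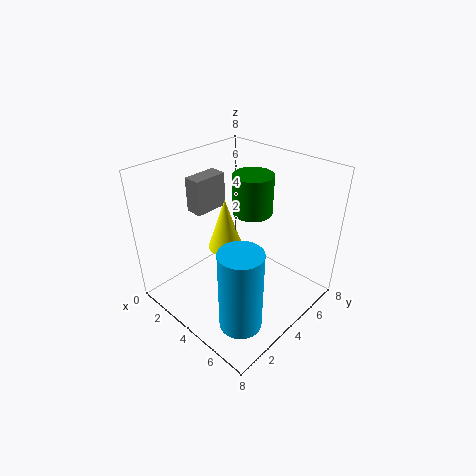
x_1 = 3
y_1 = 4
z_1 = 3
h_1 = 3
x_2 = 5
y_2 = 4
z_2 = 6
r_2 = 1
x_3 = 1
y_3 = 3
z_3 = 5
w_3 = 1
d_3 = 2
x_4 = 7
y_4 = 1
z_4 = 2
h_4 = 4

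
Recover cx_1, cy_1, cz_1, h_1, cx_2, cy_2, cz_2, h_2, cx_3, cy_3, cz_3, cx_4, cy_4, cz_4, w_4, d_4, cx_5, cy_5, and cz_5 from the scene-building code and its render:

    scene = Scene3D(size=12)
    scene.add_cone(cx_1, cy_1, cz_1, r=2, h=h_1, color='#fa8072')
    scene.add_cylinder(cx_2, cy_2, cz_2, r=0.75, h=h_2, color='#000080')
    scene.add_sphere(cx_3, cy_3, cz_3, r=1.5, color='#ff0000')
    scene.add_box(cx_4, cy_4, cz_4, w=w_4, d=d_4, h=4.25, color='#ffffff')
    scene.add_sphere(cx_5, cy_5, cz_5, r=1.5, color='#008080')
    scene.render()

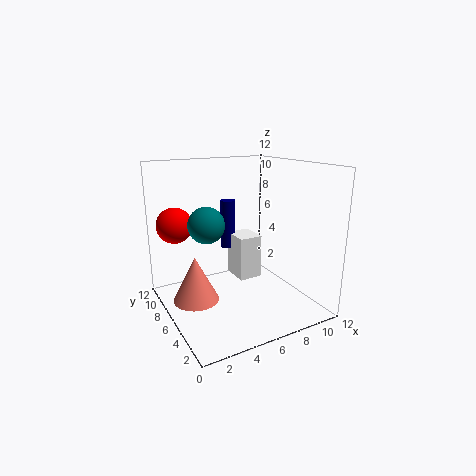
cx_1 = 2.75; cy_1 = 7.75; cz_1 = 0.25; h_1 = 4; cx_2 = 7.75; cy_2 = 11.25; cz_2 = 3.25; h_2 = 4.75; cx_3 = 1.5; cy_3 = 8.75; cz_3 = 7; cx_4 = 7.75; cy_4 = 8.5; cz_4 = 0.5; w_4 = 2.25; d_4 = 2.75; cx_5 = 3.5; cy_5 = 6.75; cz_5 = 7.25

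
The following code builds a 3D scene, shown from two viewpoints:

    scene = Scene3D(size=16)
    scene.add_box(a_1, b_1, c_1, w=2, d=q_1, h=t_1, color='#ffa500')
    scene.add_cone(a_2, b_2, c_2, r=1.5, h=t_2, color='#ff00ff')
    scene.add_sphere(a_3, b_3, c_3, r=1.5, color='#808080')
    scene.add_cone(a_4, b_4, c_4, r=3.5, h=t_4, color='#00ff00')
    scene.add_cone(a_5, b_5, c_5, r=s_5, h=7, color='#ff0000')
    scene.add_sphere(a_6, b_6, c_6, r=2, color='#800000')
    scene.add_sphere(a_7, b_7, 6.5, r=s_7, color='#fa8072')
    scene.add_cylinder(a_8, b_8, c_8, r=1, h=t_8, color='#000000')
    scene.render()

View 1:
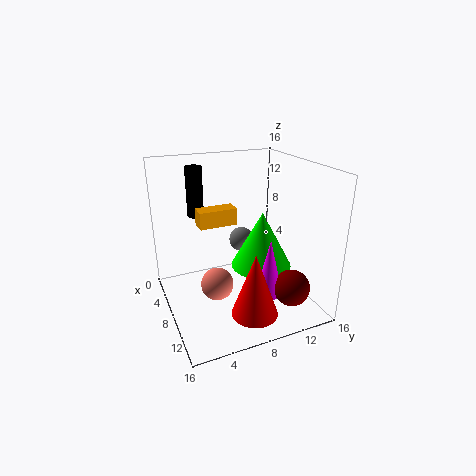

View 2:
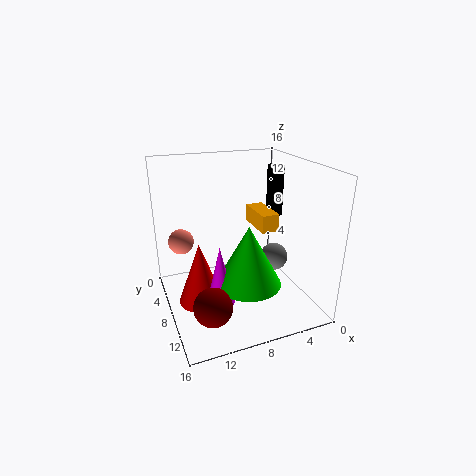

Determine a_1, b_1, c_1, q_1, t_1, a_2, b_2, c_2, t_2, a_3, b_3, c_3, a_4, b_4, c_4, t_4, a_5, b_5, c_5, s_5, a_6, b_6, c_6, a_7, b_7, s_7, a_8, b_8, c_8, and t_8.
a_1 = 3.5; b_1 = 4.5; c_1 = 8.5; q_1 = 4.5; t_1 = 2; a_2 = 11; b_2 = 10.5; c_2 = 2; t_2 = 6.5; a_3 = 4.5; b_3 = 10; c_3 = 6; a_4 = 8; b_4 = 11; c_4 = 4; t_4 = 6.5; a_5 = 12.5; b_5 = 8; c_5 = 1; s_5 = 2.5; a_6 = 12.5; b_6 = 12.5; c_6 = 3; a_7 = 13.5; b_7 = 3.5; s_7 = 1.5; a_8 = 2; b_8 = 5; c_8 = 9; t_8 = 6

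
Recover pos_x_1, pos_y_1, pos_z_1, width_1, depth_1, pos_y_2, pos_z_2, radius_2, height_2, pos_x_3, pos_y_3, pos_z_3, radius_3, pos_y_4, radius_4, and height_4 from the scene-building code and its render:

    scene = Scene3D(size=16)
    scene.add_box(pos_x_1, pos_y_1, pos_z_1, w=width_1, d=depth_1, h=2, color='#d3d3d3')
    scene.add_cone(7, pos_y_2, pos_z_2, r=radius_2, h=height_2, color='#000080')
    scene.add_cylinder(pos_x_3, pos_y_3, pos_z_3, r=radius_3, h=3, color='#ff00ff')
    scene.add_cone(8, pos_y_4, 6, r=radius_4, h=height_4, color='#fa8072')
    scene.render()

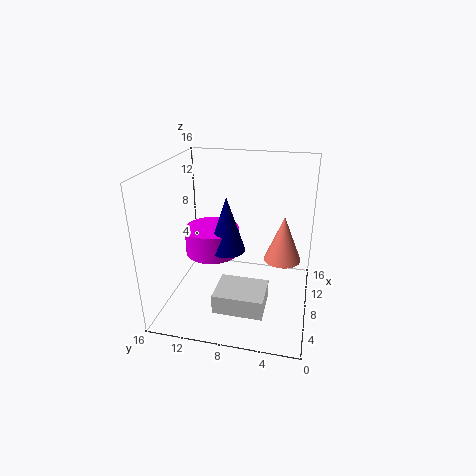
pos_x_1 = 1; pos_y_1 = 4; pos_z_1 = 3; width_1 = 4; depth_1 = 5; pos_y_2 = 9; pos_z_2 = 7; radius_2 = 2; height_2 = 6; pos_x_3 = 8; pos_y_3 = 11; pos_z_3 = 6; radius_3 = 3; pos_y_4 = 3; radius_4 = 2; height_4 = 5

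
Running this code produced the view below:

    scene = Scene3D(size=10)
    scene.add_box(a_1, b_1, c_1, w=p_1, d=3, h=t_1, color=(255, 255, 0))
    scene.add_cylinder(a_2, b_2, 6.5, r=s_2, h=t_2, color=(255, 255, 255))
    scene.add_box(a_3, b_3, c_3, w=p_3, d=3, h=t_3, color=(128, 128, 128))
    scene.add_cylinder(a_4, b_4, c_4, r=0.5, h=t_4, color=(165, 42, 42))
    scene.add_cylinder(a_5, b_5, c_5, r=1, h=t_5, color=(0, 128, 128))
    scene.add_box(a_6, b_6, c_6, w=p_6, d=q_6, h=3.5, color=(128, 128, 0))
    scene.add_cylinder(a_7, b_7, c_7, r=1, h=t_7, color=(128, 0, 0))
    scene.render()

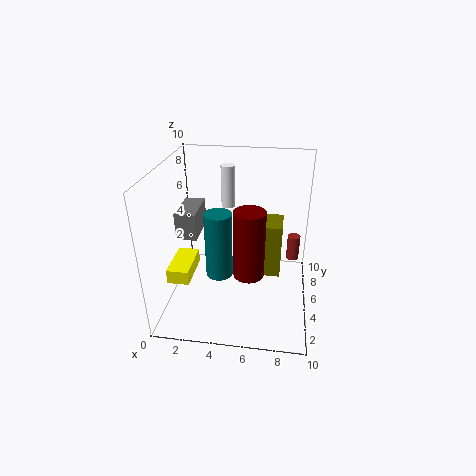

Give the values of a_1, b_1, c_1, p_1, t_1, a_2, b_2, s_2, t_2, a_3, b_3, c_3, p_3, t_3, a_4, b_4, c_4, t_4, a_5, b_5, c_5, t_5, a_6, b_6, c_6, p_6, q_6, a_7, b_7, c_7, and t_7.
a_1 = 0.5, b_1 = 2.5, c_1 = 2.5, p_1 = 1.5, t_1 = 1, a_2 = 4, b_2 = 7, s_2 = 0.5, t_2 = 3, a_3 = 0.5, b_3 = 5, c_3 = 4.5, p_3 = 1.5, t_3 = 2, a_4 = 9, b_4 = 8.5, c_4 = 1.5, t_4 = 2, a_5 = 3.5, b_5 = 5.5, c_5 = 1.5, t_5 = 5, a_6 = 5.5, b_6 = 3, c_6 = 3.5, p_6 = 2.5, q_6 = 2, a_7 = 6, b_7 = 3, c_7 = 3.5, t_7 = 4.5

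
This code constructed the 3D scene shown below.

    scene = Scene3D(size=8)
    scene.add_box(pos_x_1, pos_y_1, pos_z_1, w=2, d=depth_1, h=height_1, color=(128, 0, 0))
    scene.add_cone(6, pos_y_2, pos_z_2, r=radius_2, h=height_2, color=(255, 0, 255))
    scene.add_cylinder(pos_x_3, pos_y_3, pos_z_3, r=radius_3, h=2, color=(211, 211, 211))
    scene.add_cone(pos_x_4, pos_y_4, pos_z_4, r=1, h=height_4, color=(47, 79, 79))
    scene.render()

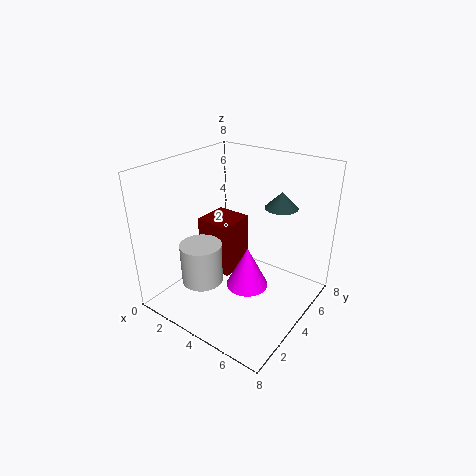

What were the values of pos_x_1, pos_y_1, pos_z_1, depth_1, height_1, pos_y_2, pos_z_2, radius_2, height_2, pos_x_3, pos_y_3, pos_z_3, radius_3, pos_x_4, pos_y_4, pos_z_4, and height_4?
pos_x_1 = 2; pos_y_1 = 3; pos_z_1 = 2; depth_1 = 2; height_1 = 3; pos_y_2 = 2; pos_z_2 = 3; radius_2 = 1; height_2 = 2; pos_x_3 = 4; pos_y_3 = 1; pos_z_3 = 3; radius_3 = 1; pos_x_4 = 5; pos_y_4 = 7; pos_z_4 = 5; height_4 = 1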